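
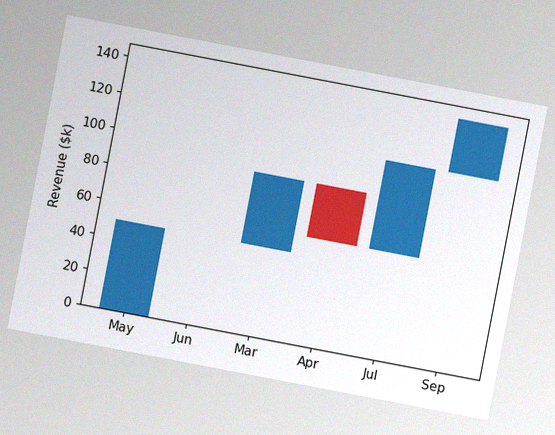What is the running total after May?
The chart is tilted about 11° clockwise, with some photo noise. After May the running total reaches $50k.

$50k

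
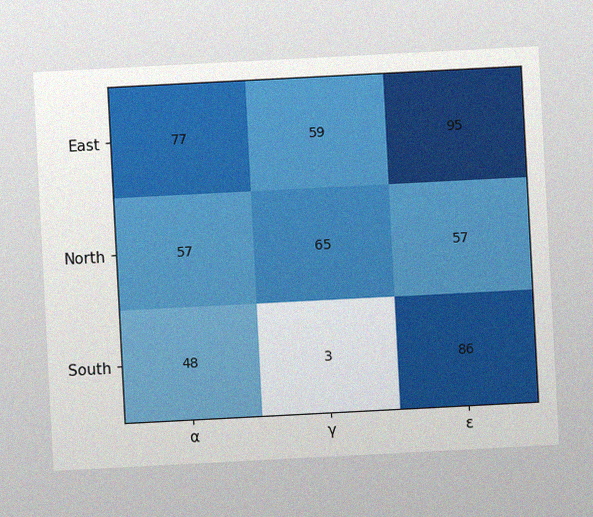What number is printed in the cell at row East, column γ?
59

The chart is tilted about 3° counter-clockwise, with some photo noise. The (East, γ) cell reads 59.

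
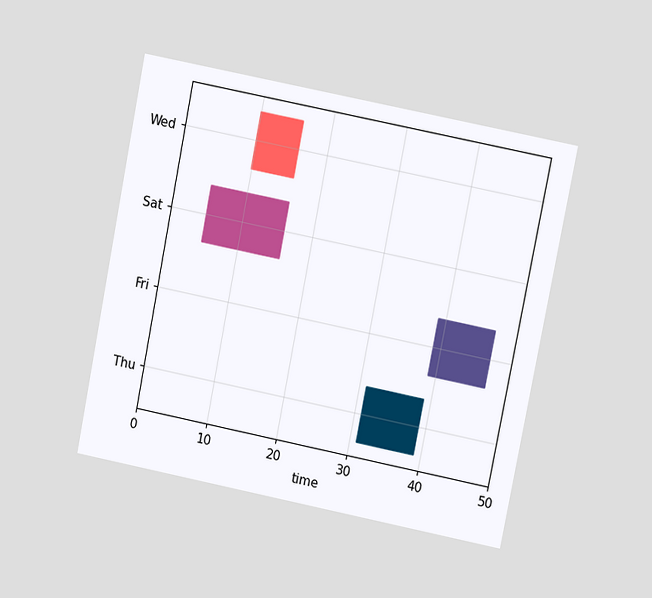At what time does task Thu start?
The chart is tilted about 11° clockwise and viewed at a slight angle. The Thu bar begins at t=31.

31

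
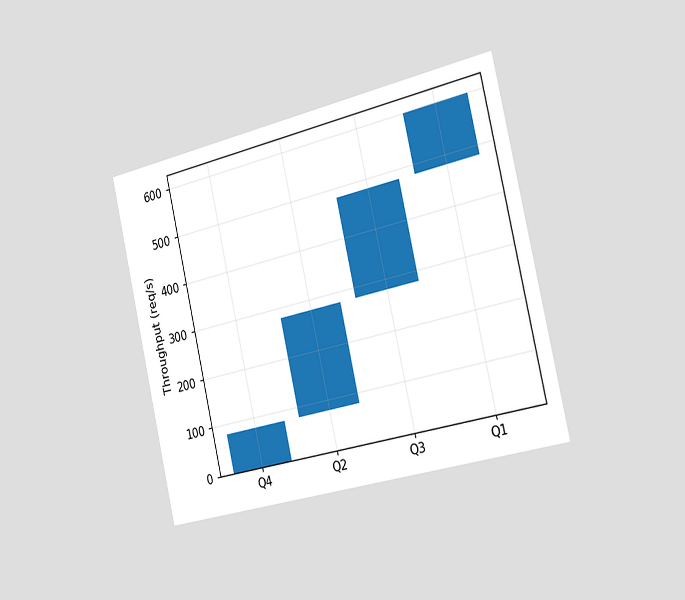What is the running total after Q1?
The chart is tilted about 13° counter-clockwise and viewed slightly from the right. After Q1 the running total reaches 600req/s.

600req/s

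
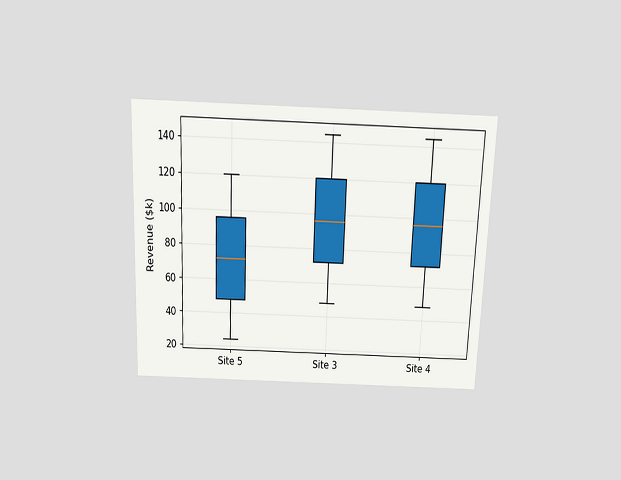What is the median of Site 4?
The chart is tilted about 2° clockwise and viewed slightly from above. The median line in the Site 4 box sits at $96k.

$96k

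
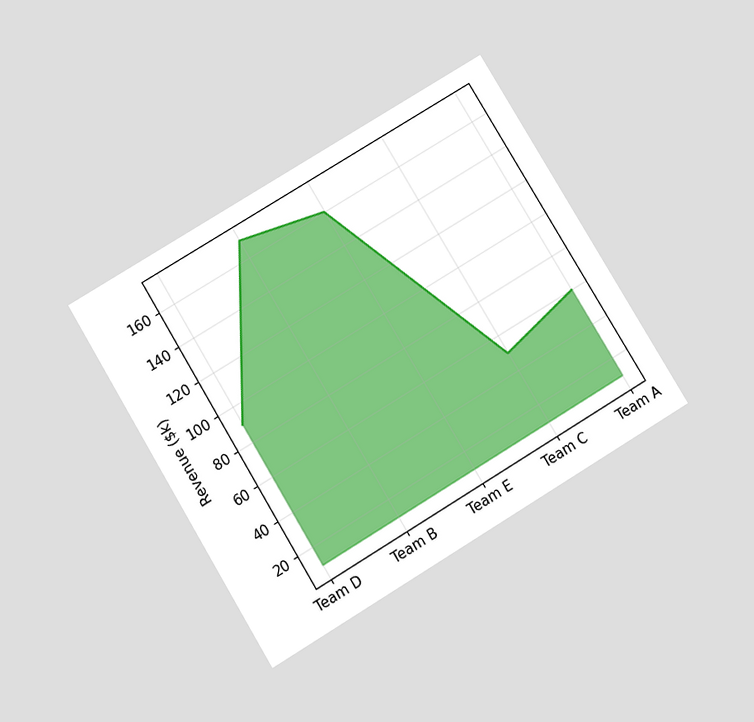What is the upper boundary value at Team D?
$90k

The chart is tilted about 31° counter-clockwise and viewed slightly from below. At Team D the upper boundary is at $90k.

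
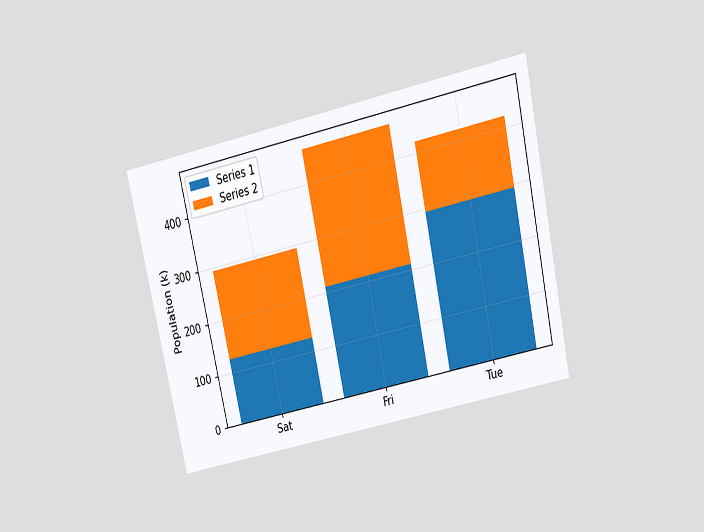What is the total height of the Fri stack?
The chart is tilted about 12° counter-clockwise and viewed slightly from above. The Fri stack's top reaches 462k on the y-axis.

462k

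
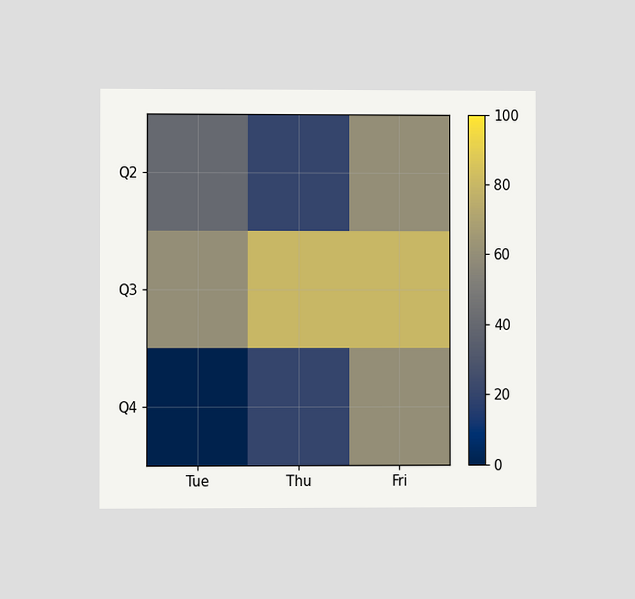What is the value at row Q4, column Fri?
60

The chart is viewed at a slight angle. Matching cell (Q4, Fri) against the colorbar gives 60.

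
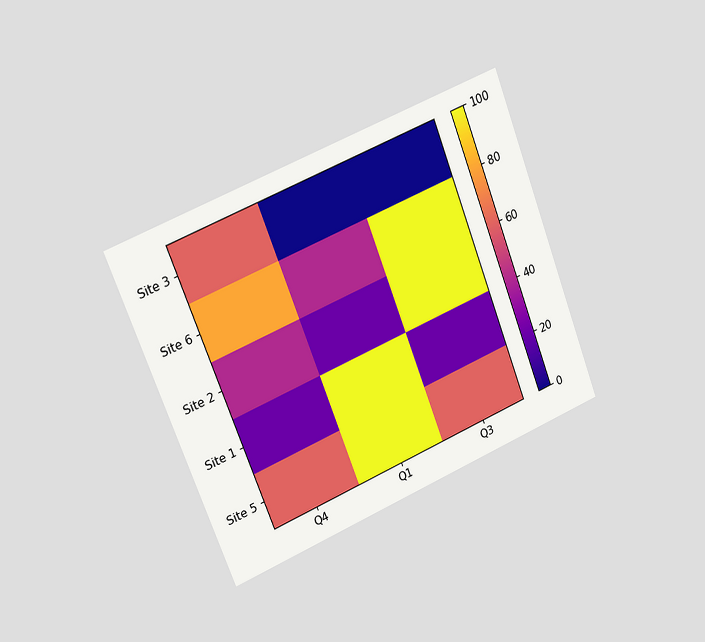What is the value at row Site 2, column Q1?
The chart is tilted about 21° counter-clockwise and viewed slightly from the left. Matching cell (Site 2, Q1) against the colorbar gives 20.

20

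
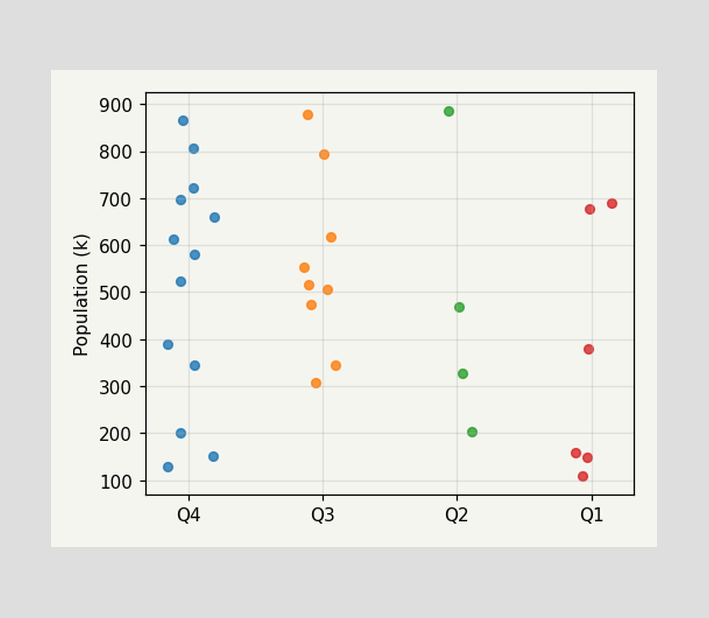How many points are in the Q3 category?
Counting the markers in the Q3 column gives 9.

9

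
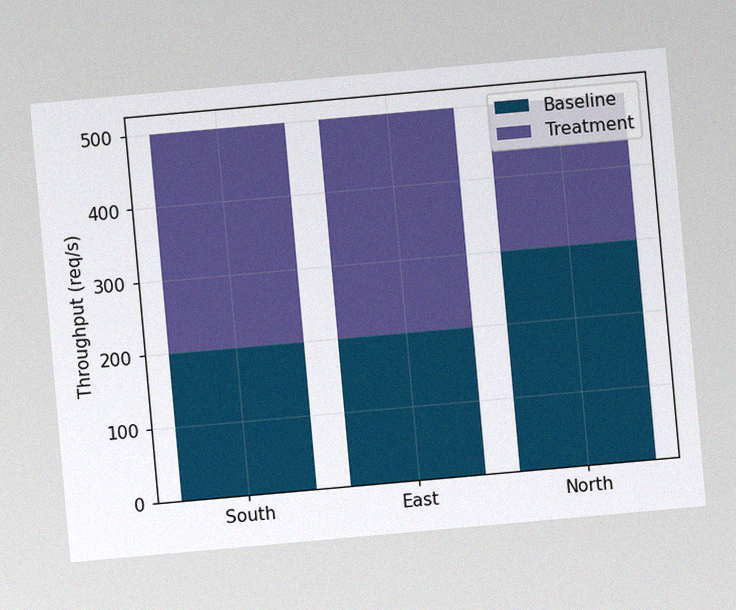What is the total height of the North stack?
500req/s

The chart is tilted about 5° counter-clockwise, with some photo noise. The North stack's top reaches 500req/s on the y-axis.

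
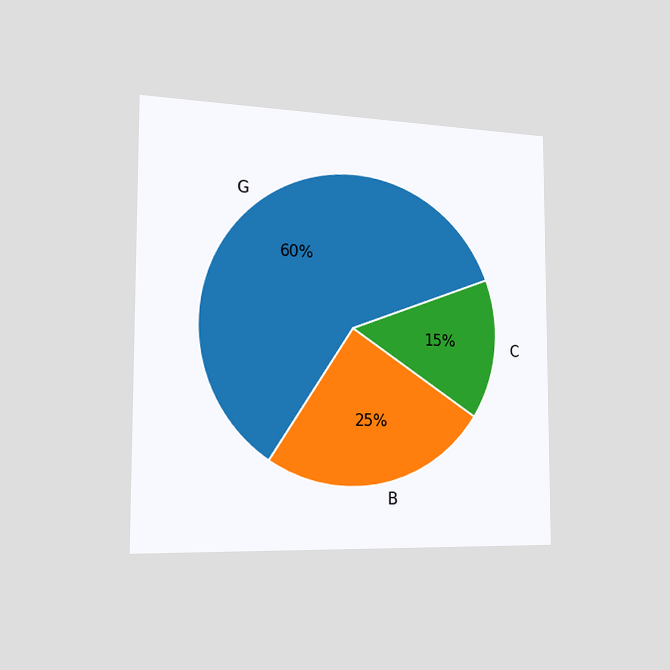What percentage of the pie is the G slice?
The chart is viewed slightly from the left. The G slice takes up 60% of the pie.

60%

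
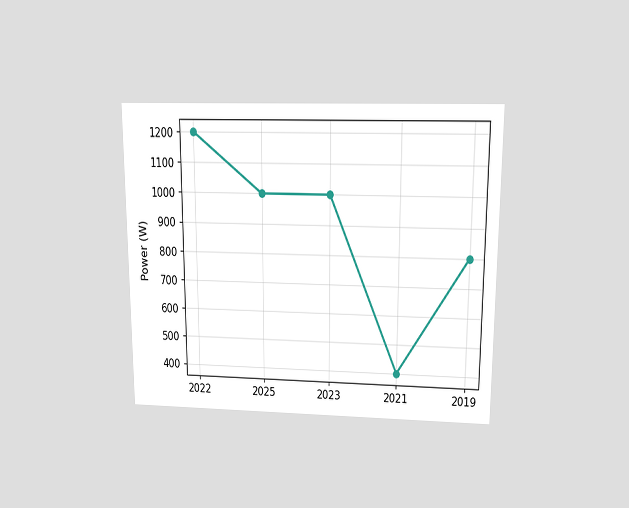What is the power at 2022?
The chart is viewed slightly from above. At 2022, the line is at 1200W.

1200W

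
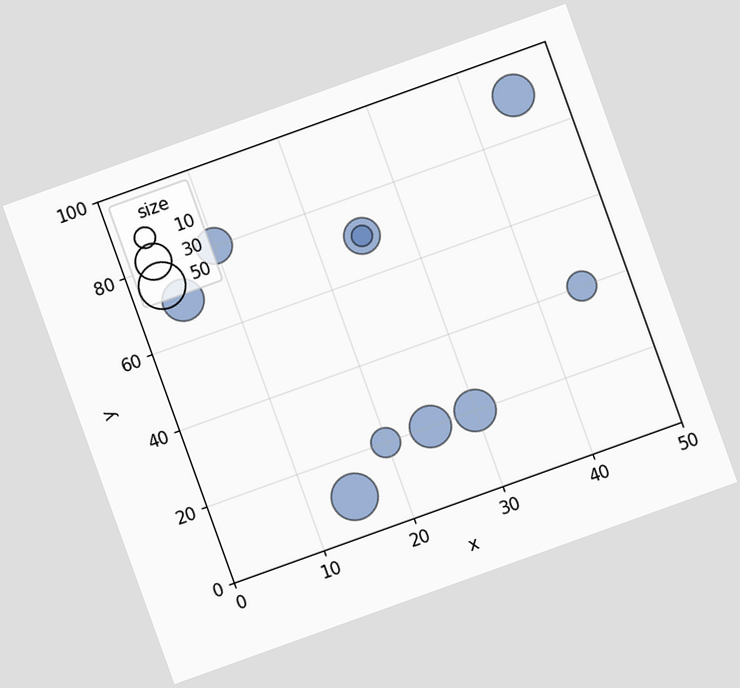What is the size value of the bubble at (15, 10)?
50

The chart is tilted about 20° counter-clockwise. Matching the bubble at (15, 10) against the size legend gives 50.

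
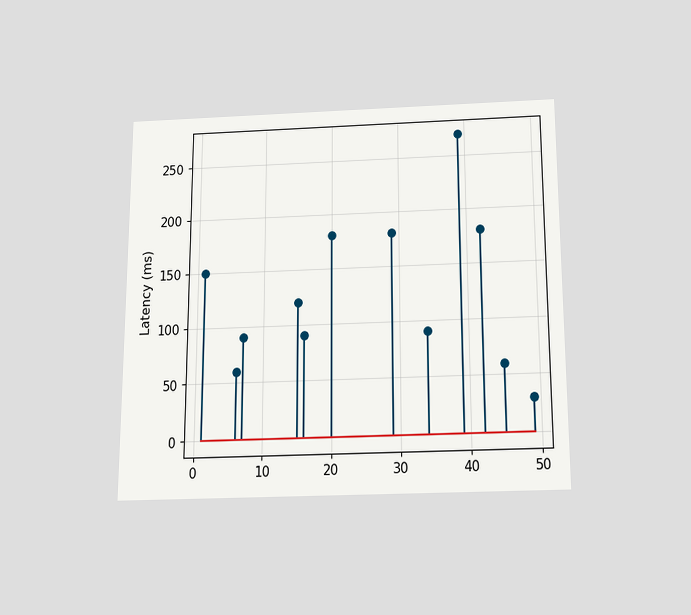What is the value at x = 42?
The chart is viewed slightly from below. The stem at x=42 reaches 180ms.

180ms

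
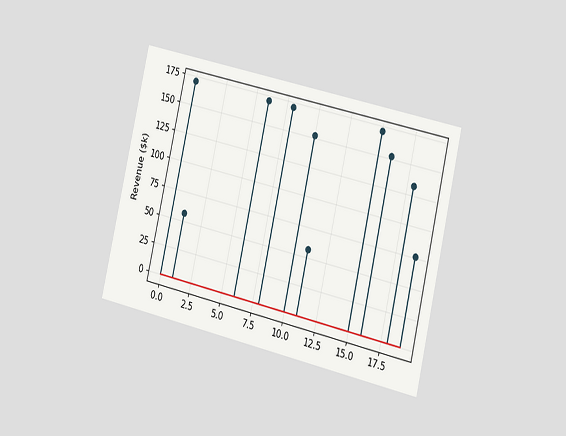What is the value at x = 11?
The chart is tilted about 13° clockwise and viewed slightly from the right. The stem at x=11 reaches $57k.

$57k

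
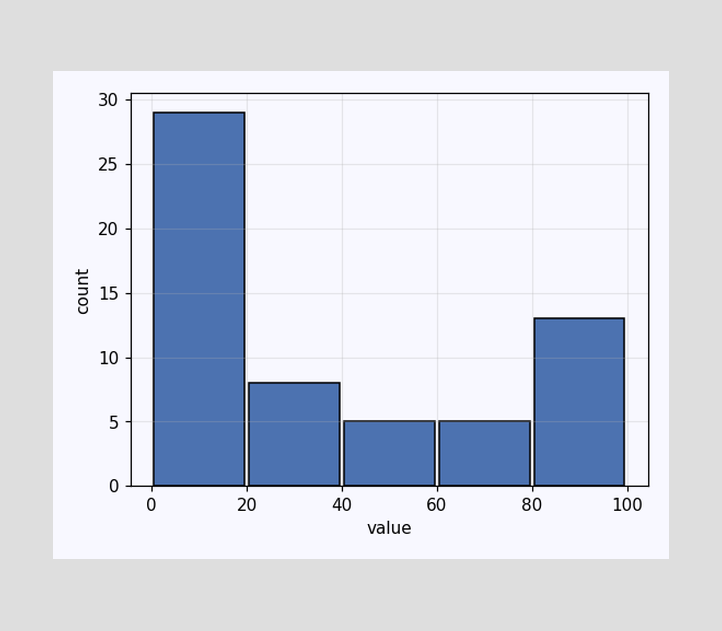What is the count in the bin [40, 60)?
The [40, 60) bin has height 5.

5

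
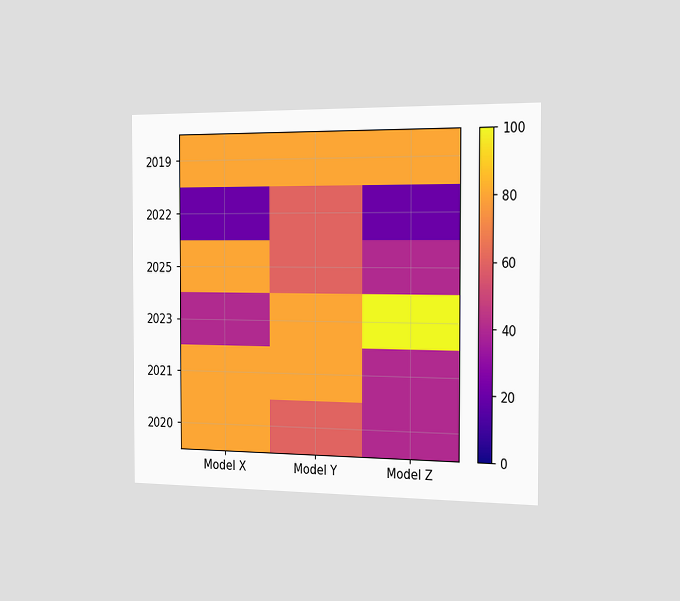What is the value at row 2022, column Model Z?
The chart is viewed slightly from the right. Matching cell (2022, Model Z) against the colorbar gives 20.

20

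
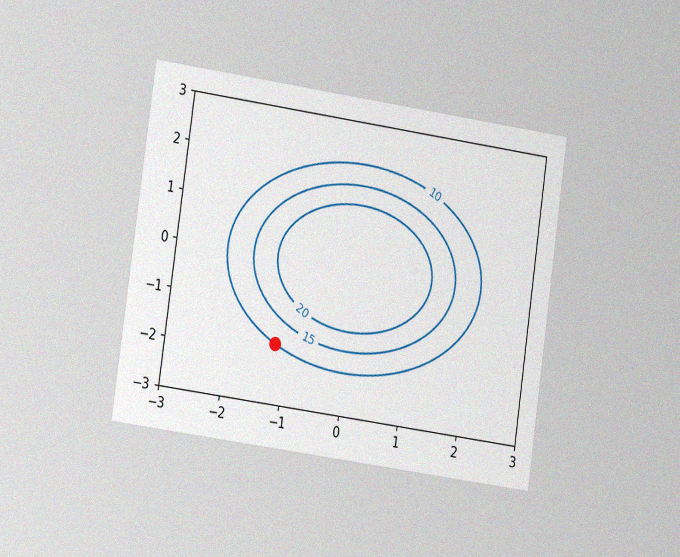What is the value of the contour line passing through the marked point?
The chart is tilted about 8° clockwise and viewed slightly from the left, with some photo noise. The marked point sits on the contour labelled 10.

10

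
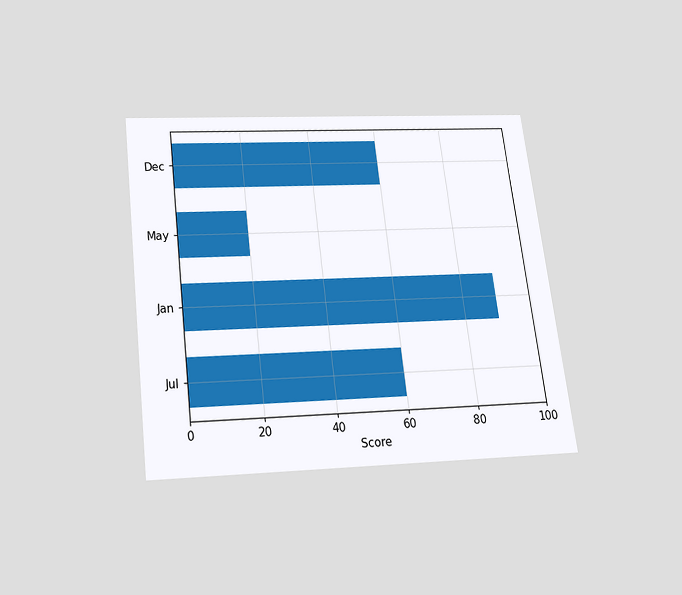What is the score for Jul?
60

The chart is tilted about 7° counter-clockwise and viewed slightly from below. Reading along the chart's x-axis, the Jul bar reaches 60.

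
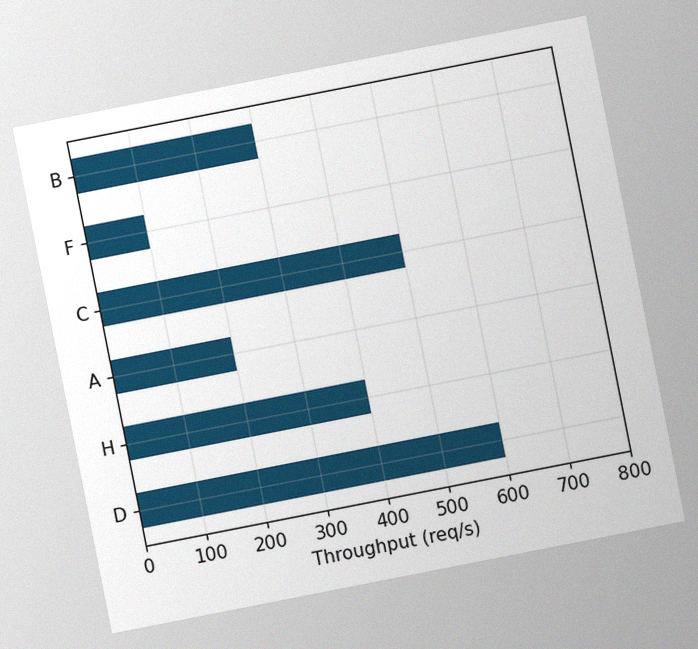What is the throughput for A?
200req/s

The chart is tilted about 11° counter-clockwise, with some photo noise. Reading along the chart's x-axis, the A bar reaches 200req/s.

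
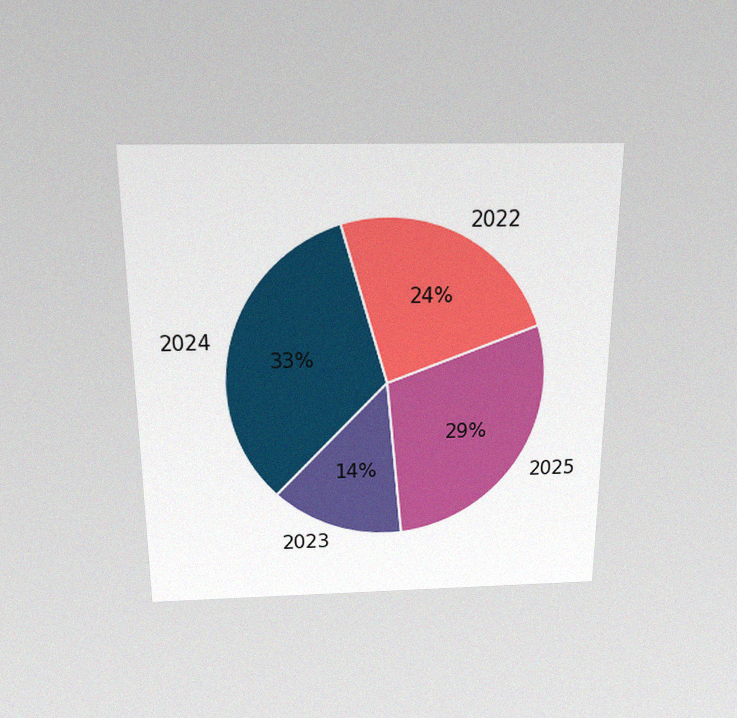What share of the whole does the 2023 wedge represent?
The chart is viewed slightly from above, with some photo noise. The 2023 slice takes up 14% of the pie.

14%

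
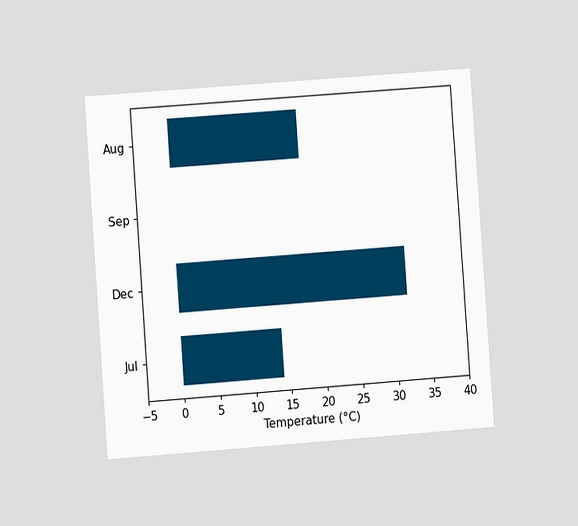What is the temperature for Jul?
14°C

The chart is tilted about 4° counter-clockwise and viewed at a slight angle. Reading along the chart's x-axis, the Jul bar reaches 14°C.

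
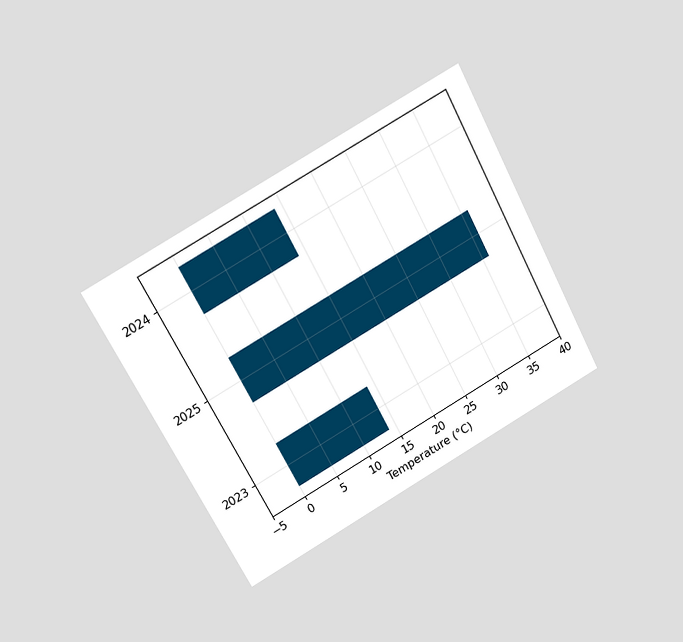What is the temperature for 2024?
The chart is tilted about 28° counter-clockwise and viewed at a slight angle. Reading along the chart's x-axis, the 2024 bar reaches 14°C.

14°C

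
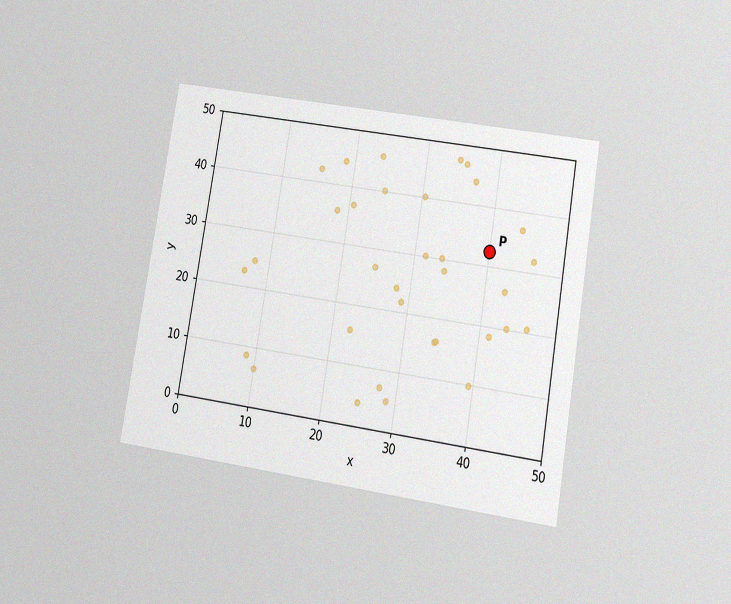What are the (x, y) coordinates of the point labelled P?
The chart is tilted about 10° clockwise and viewed at a slight angle, with some photo noise. Following the gridlines from P to each axis, P sits at (40, 32.5).

(40, 32.5)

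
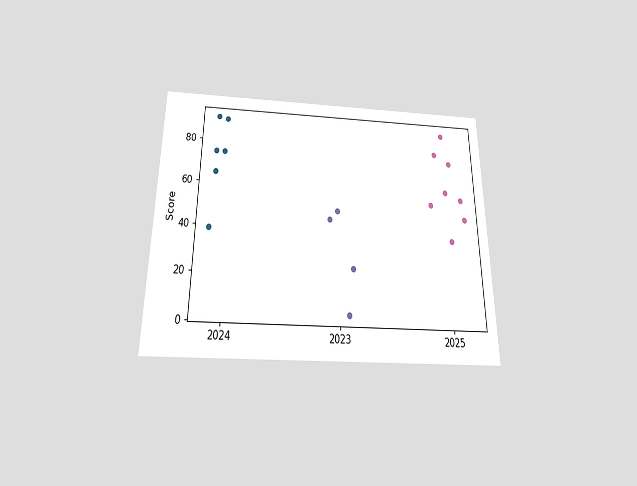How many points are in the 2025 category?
The chart is viewed slightly from below. Counting the markers in the 2025 column gives 8.

8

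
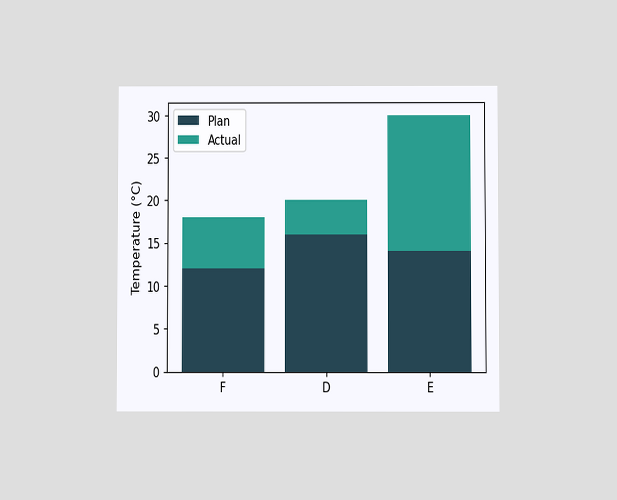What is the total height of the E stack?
30°C

The chart is viewed slightly from below. The E stack's top reaches 30°C on the y-axis.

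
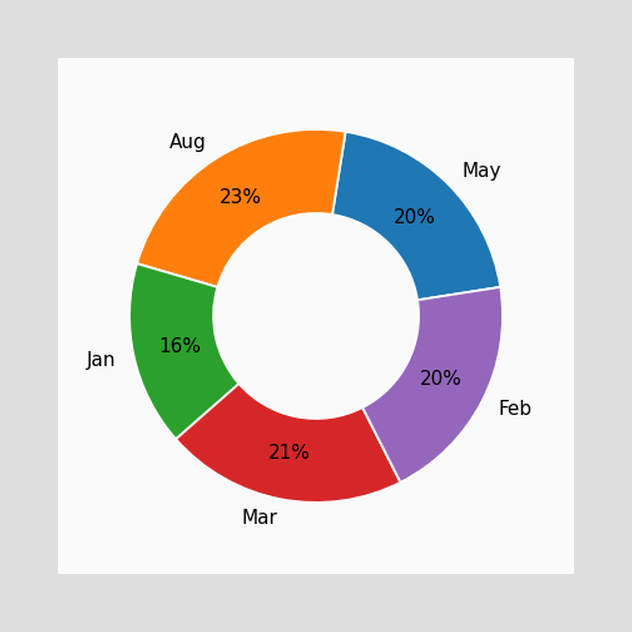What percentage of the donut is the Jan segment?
The Jan segment takes up 16% of the ring.

16%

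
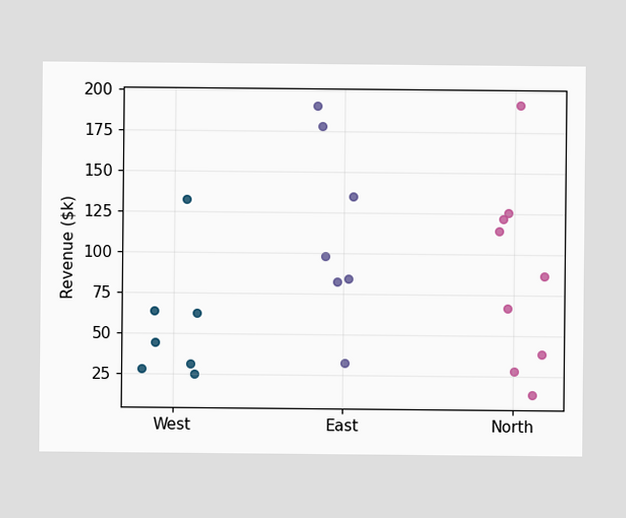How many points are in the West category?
Counting the markers in the West column gives 7.

7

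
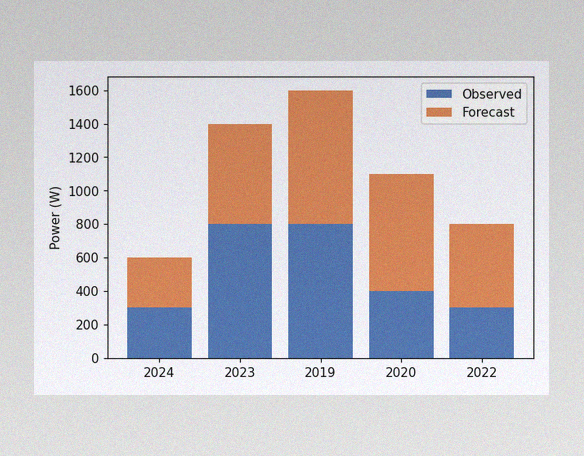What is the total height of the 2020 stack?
1100W

The image has some photo noise and uneven lighting. The 2020 stack's top reaches 1100W on the y-axis.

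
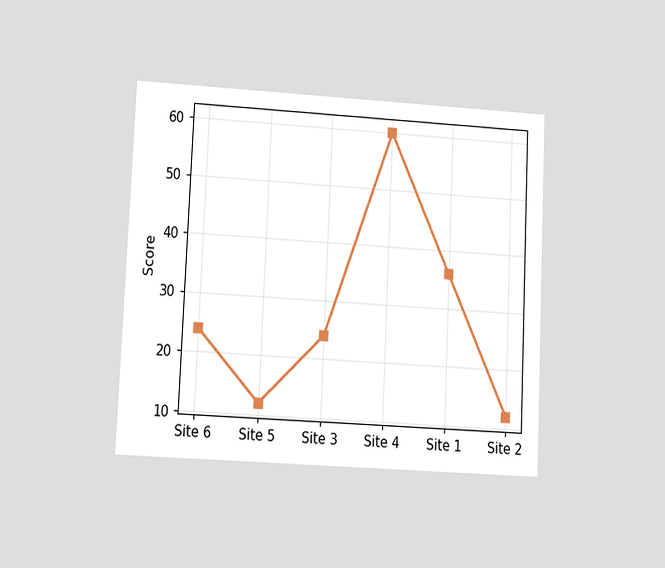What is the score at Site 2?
The chart is tilted about 3° clockwise and viewed at a slight angle. At Site 2, the line is at 12.

12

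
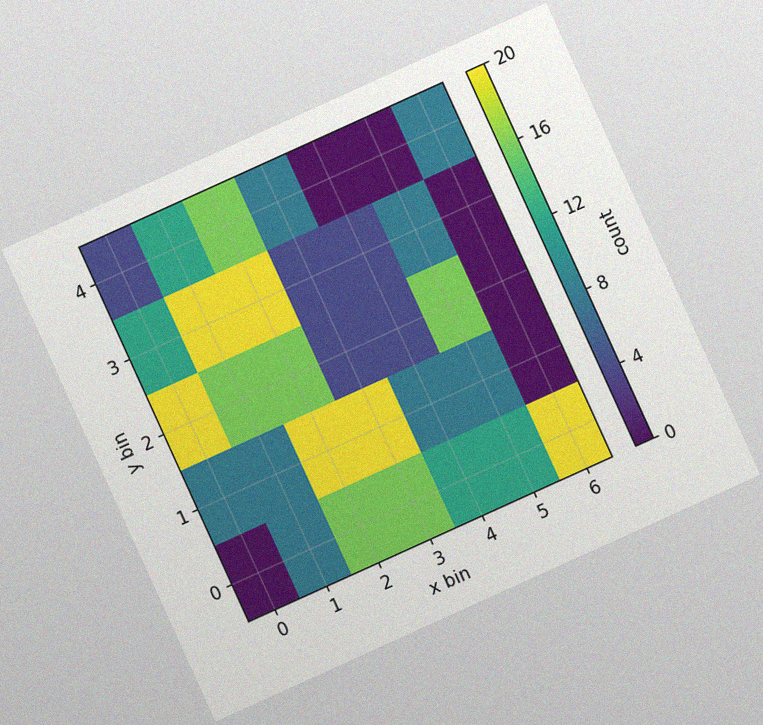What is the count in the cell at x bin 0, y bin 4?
4

The chart is tilted about 24° counter-clockwise, with some photo noise. Matching the cell (0, 4) against the colorbar gives 4.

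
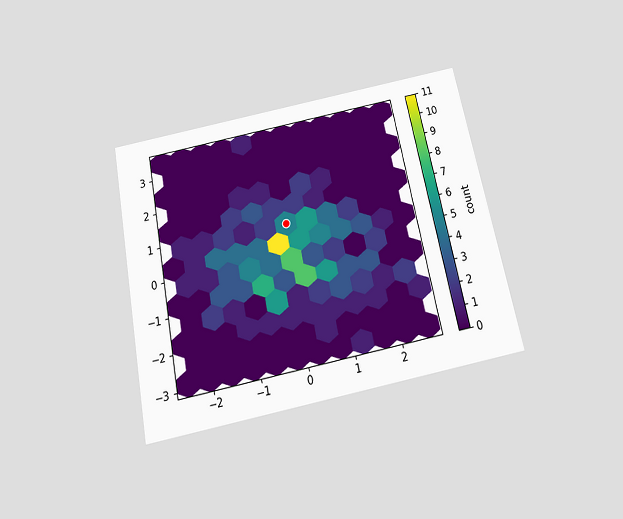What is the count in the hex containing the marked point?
The chart is tilted about 11° counter-clockwise and viewed slightly from below. The marked hex reads 5 on the colorbar.

5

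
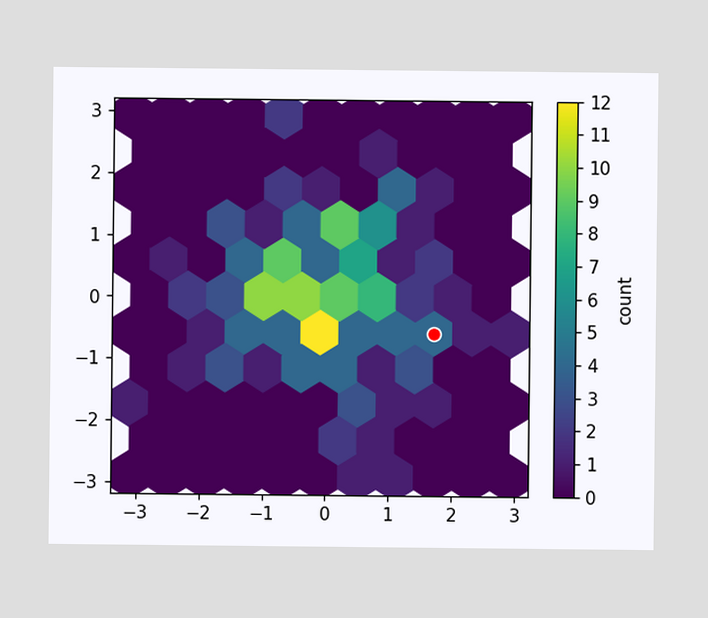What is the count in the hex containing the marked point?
The marked hex reads 4 on the colorbar.

4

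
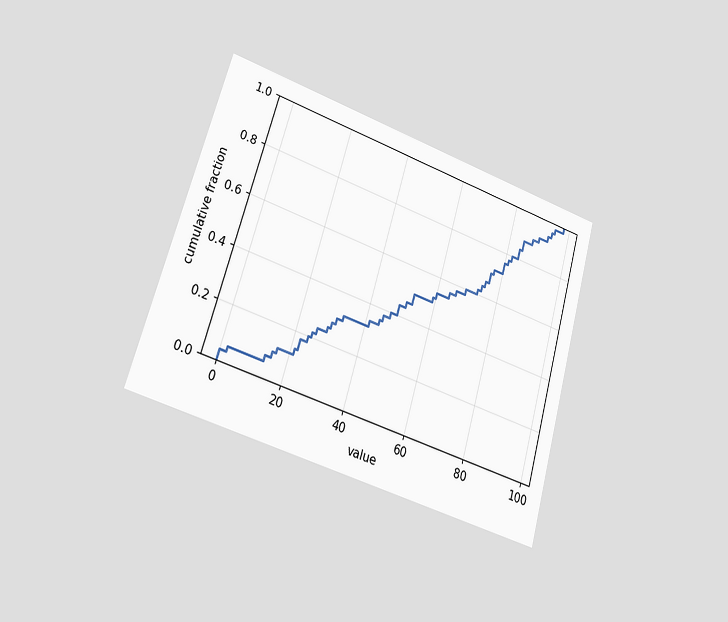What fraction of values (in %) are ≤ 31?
30%

The chart is tilted about 16° clockwise and viewed slightly from the left. At x=31 the ECDF step is at 30%.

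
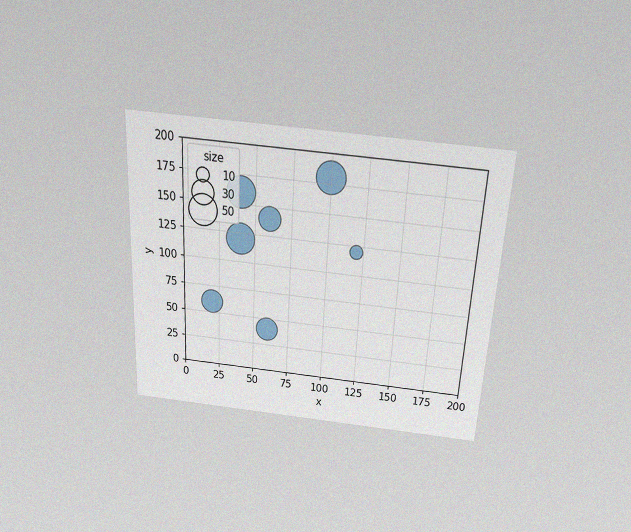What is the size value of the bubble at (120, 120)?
10

The chart is tilted about 3° clockwise and viewed slightly from above, with some photo noise. Matching the bubble at (120, 120) against the size legend gives 10.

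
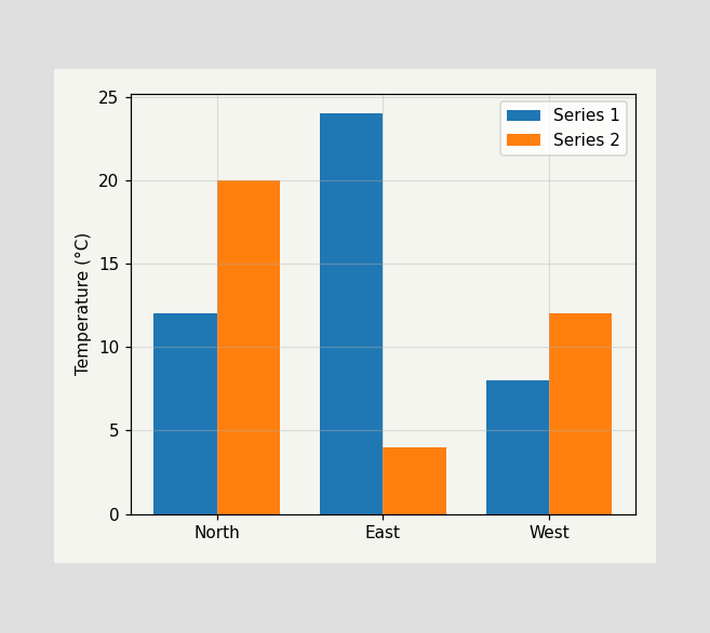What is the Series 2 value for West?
The Series 2 bar at West reaches 12°C on the y-axis.

12°C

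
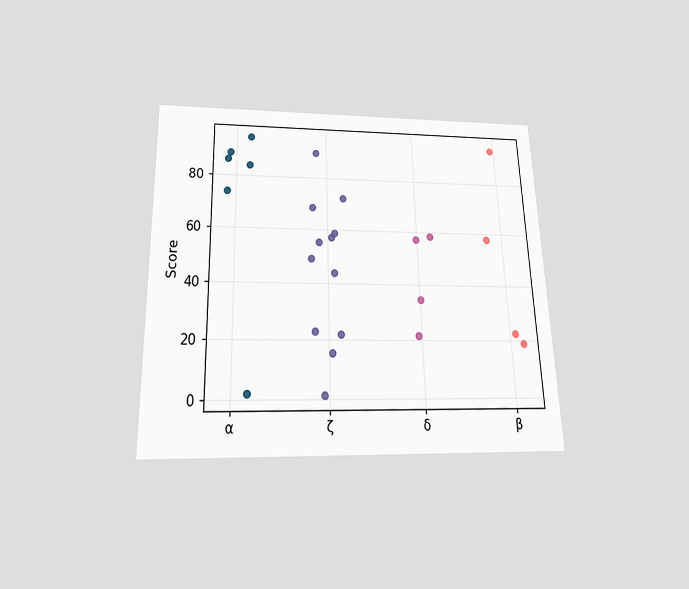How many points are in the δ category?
The chart is viewed slightly from below. Counting the markers in the δ column gives 4.

4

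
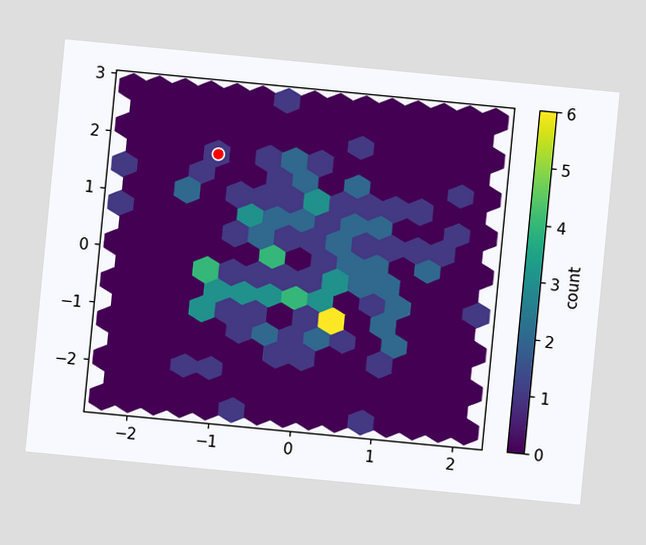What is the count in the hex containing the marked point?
The chart is tilted about 5° clockwise. The marked hex reads 1 on the colorbar.

1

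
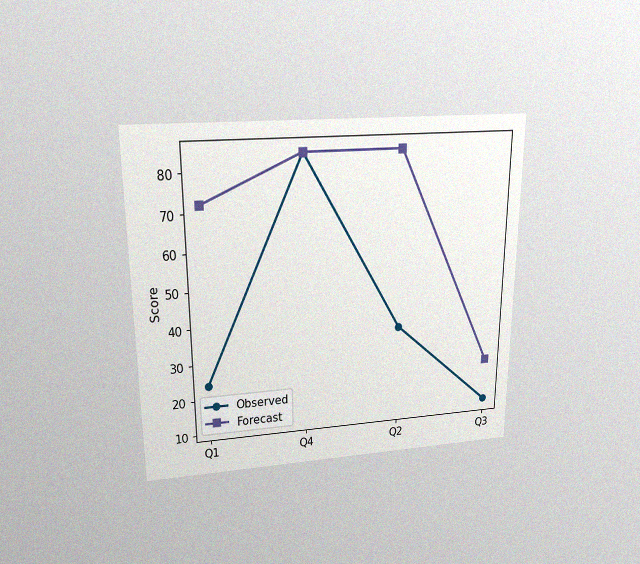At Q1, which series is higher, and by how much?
Forecast, by 48

The chart is viewed slightly from above, with some photo noise. At Q1, Forecast sits above the other line by 48.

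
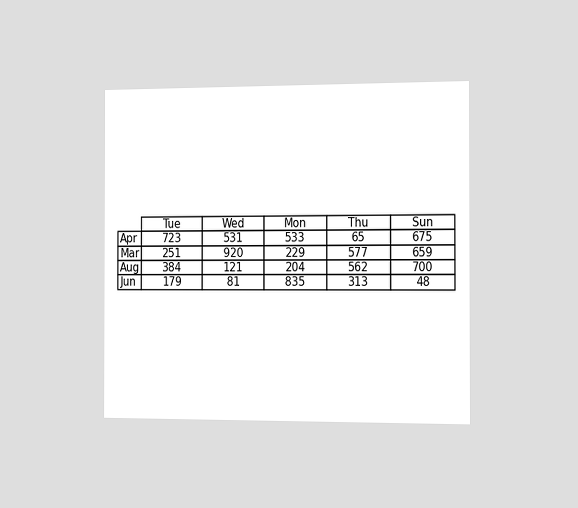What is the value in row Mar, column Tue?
251

The chart is viewed slightly from the right. The (Mar, Tue) cell reads 251.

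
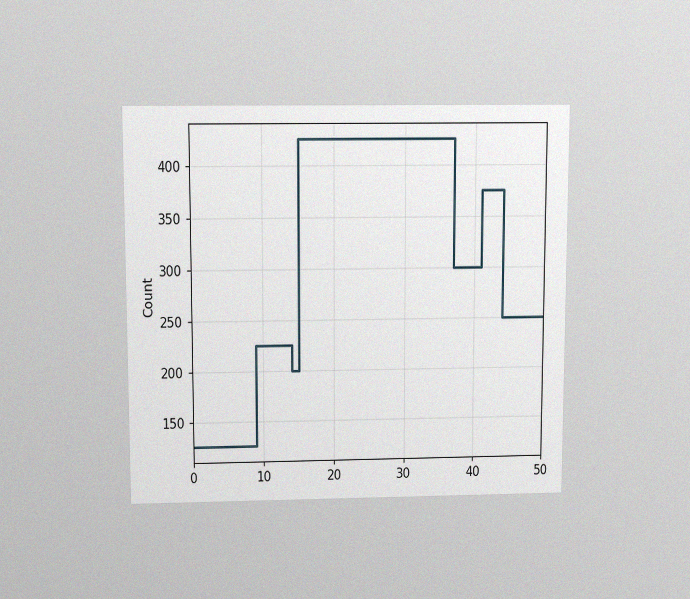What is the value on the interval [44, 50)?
The chart is viewed slightly from above, with some photo noise. On [44, 50) the step sits at 250.

250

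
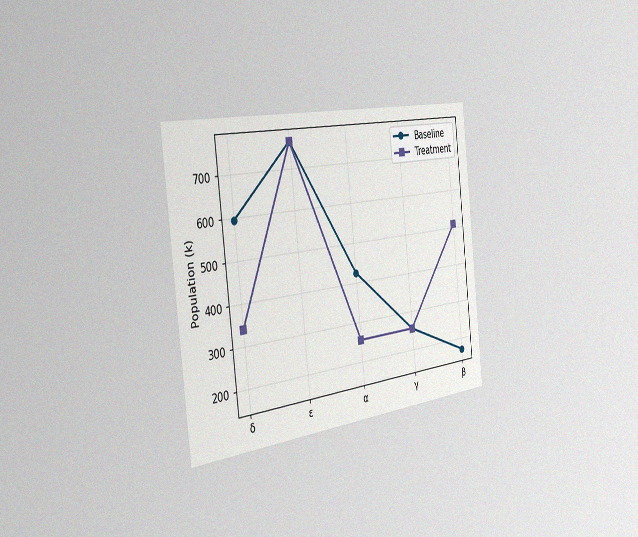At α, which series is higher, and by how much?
The chart is tilted about 6° counter-clockwise and viewed slightly from the left, with some photo noise. At α, Baseline sits above the other line by 170k.

Baseline, by 170k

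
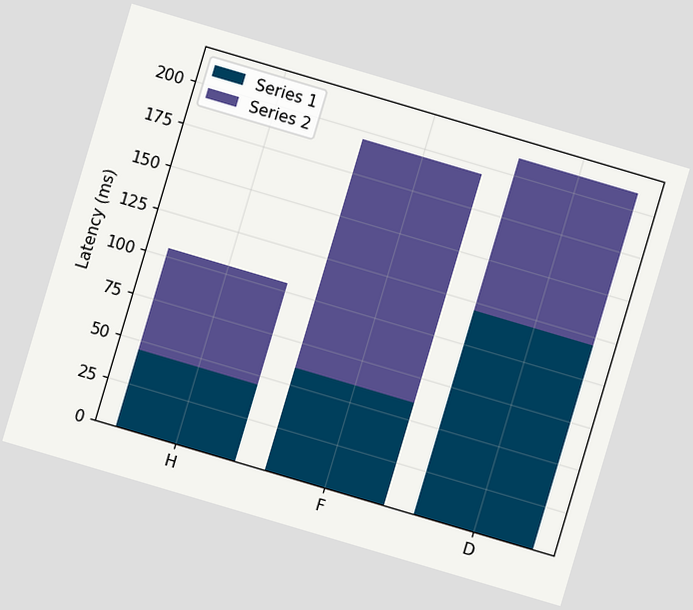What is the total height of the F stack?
195ms

The chart is tilted about 16° clockwise. The F stack's top reaches 195ms on the y-axis.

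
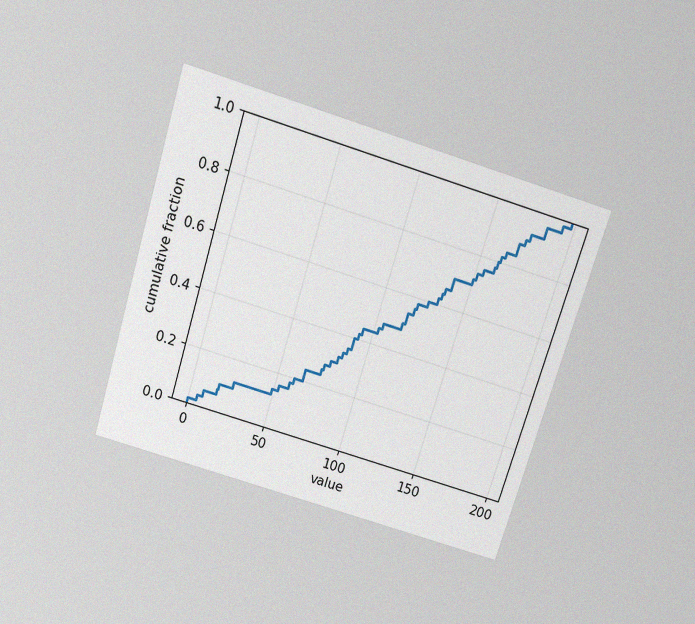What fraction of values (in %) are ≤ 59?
The chart is tilted about 17° clockwise and viewed slightly from above, with some photo noise. At x=59 the ECDF step is at 18%.

18%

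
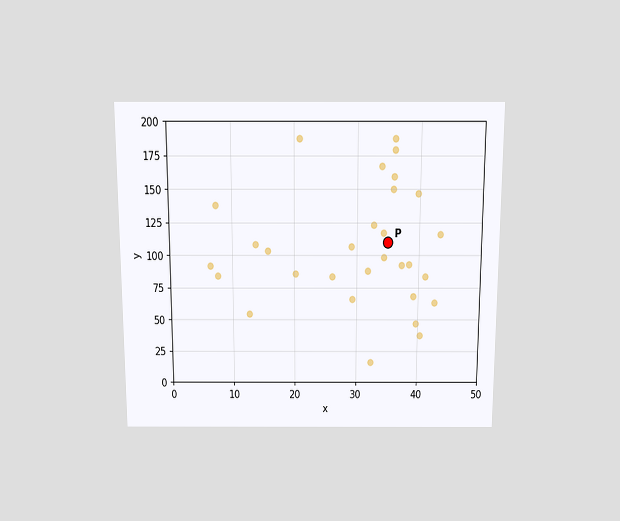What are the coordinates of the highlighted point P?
The chart is viewed slightly from above. Following the gridlines from P to each axis, P sits at (35, 110).

(35, 110)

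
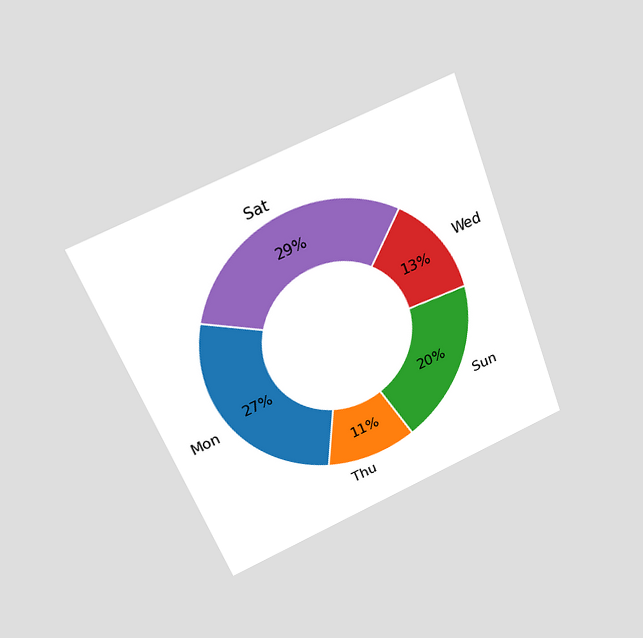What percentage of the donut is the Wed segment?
The chart is tilted about 21° counter-clockwise and viewed slightly from above. The Wed segment takes up 13% of the ring.

13%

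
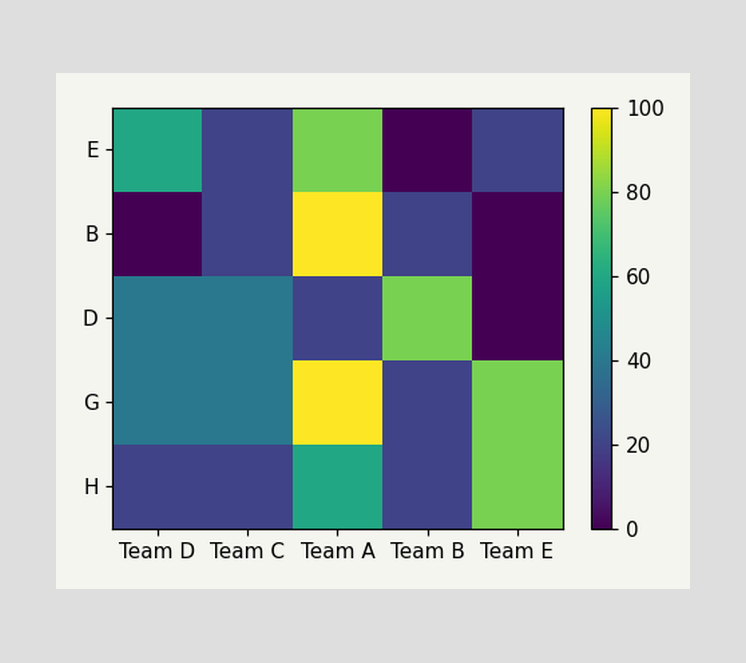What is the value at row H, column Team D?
Matching cell (H, Team D) against the colorbar gives 20.

20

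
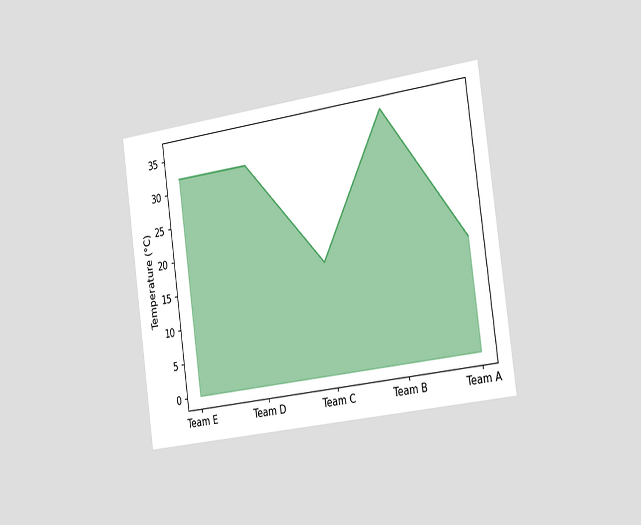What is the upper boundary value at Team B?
36°C

The chart is tilted about 8° counter-clockwise and viewed slightly from the right. At Team B the upper boundary is at 36°C.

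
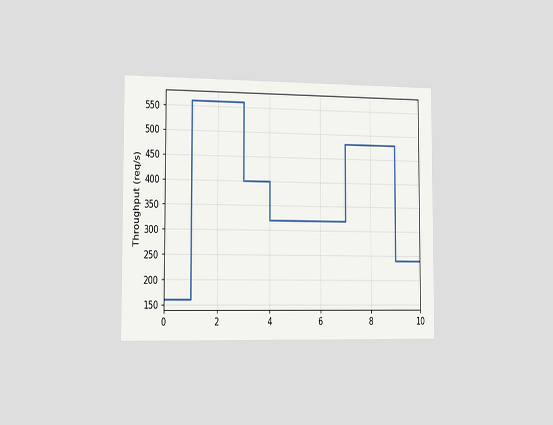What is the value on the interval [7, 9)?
480req/s

The chart is viewed slightly from the left. On [7, 9) the step sits at 480req/s.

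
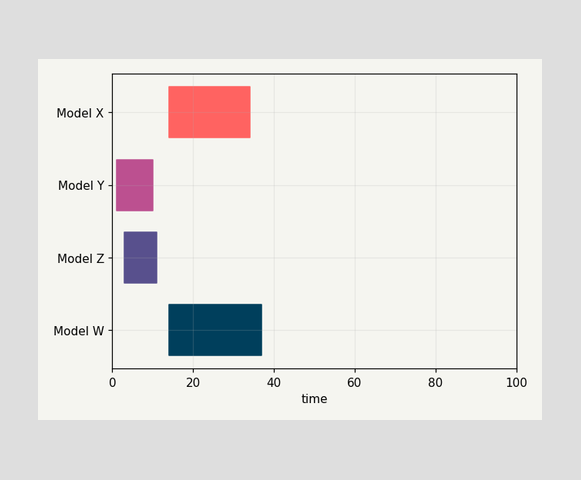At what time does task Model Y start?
The Model Y bar begins at t=1.

1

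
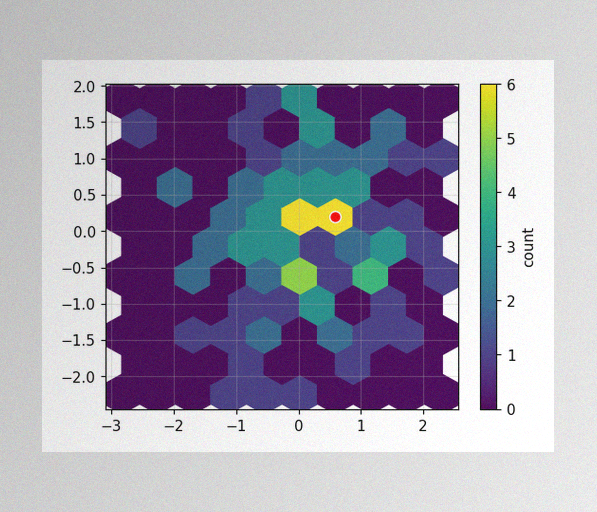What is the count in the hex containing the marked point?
The image has some photo noise and uneven lighting. The marked hex reads 6 on the colorbar.

6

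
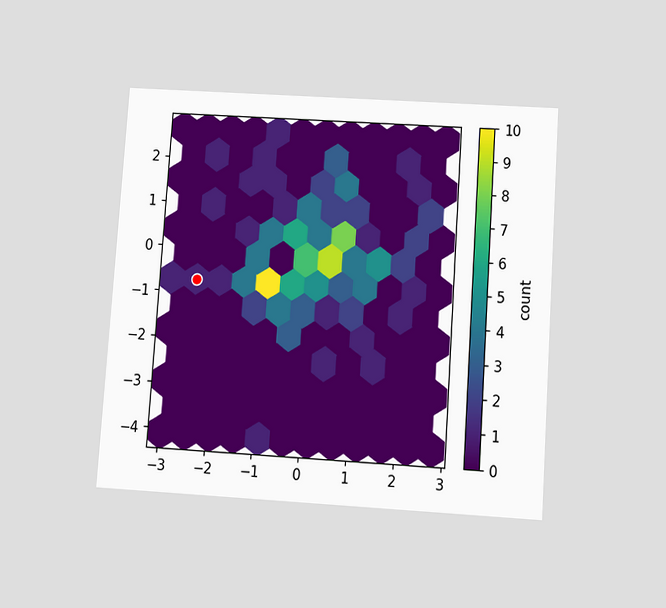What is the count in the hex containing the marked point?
1

The chart is tilted about 4° clockwise and viewed slightly from below. The marked hex reads 1 on the colorbar.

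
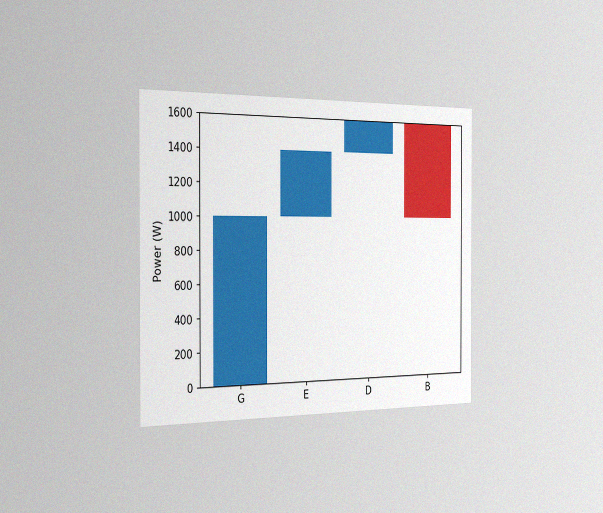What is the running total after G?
1000W

The chart is viewed slightly from the left, with some photo noise. After G the running total reaches 1000W.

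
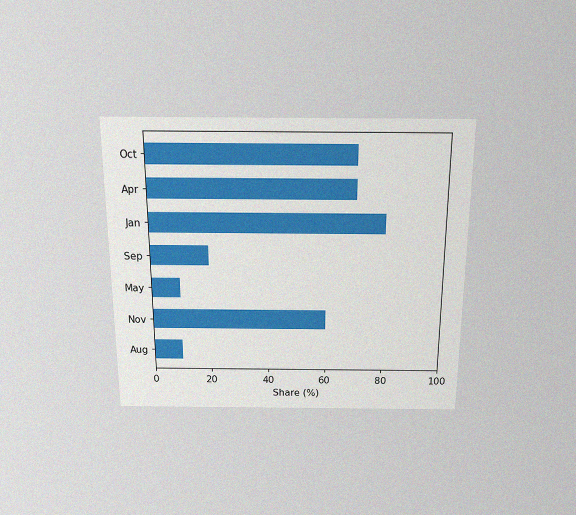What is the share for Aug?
The chart is viewed slightly from above, with some photo noise. Reading along the chart's x-axis, the Aug bar reaches 10%.

10%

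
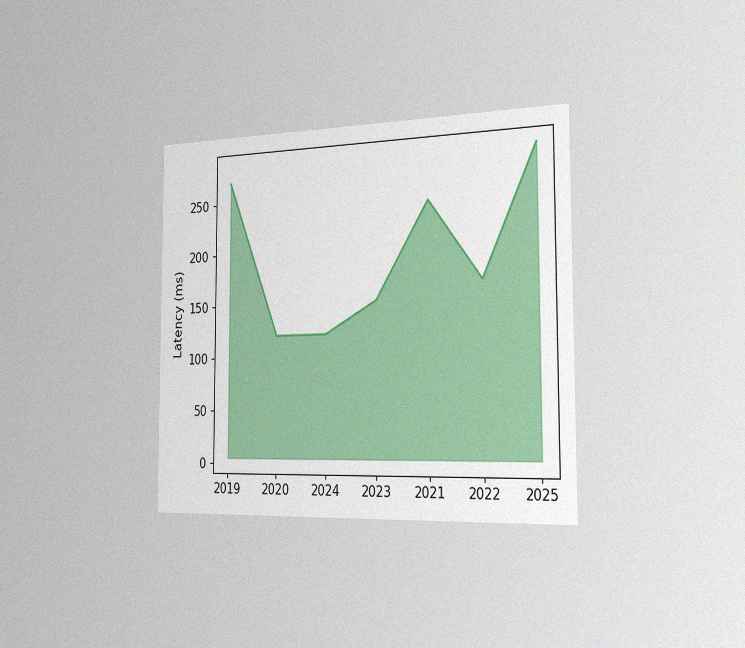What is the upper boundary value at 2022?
The chart is viewed slightly from the right, with some photo noise. At 2022 the upper boundary is at 165ms.

165ms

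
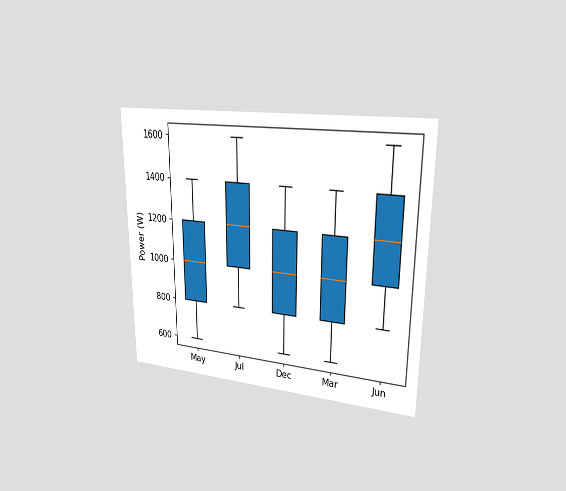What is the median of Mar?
1000W

The chart is viewed slightly from the right. The median line in the Mar box sits at 1000W.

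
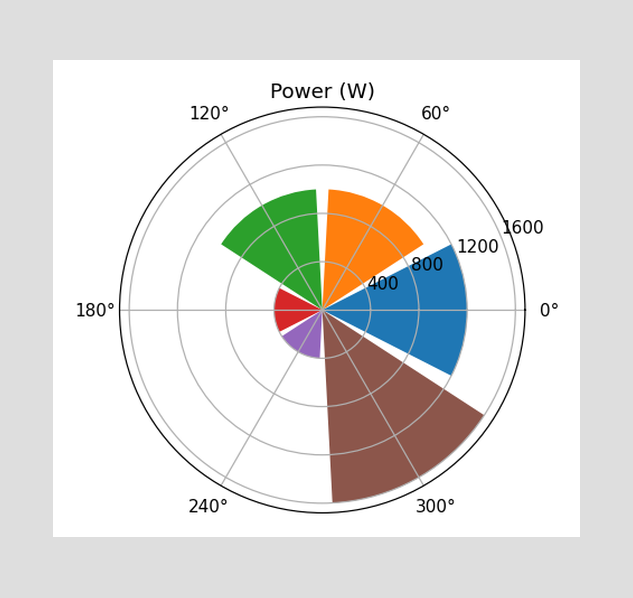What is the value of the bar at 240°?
The bar at 240° reaches 400W on the radial axis.

400W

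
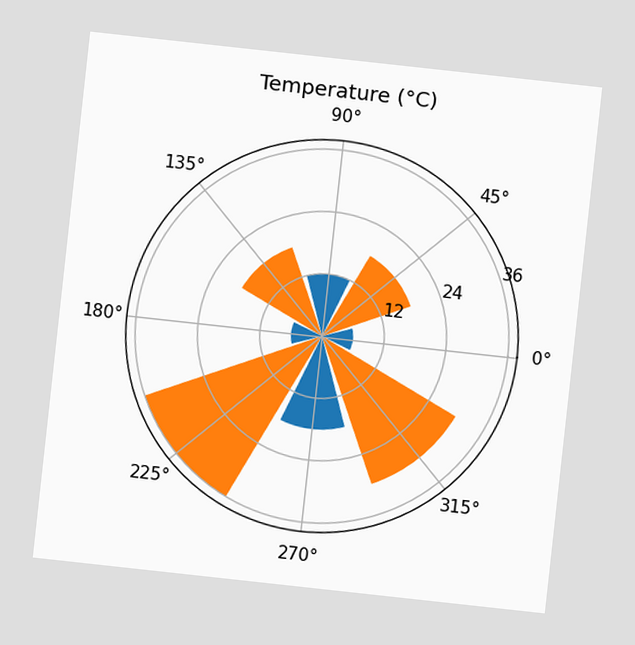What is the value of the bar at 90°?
12°C

The chart is tilted about 6° clockwise. The bar at 90° reaches 12°C on the radial axis.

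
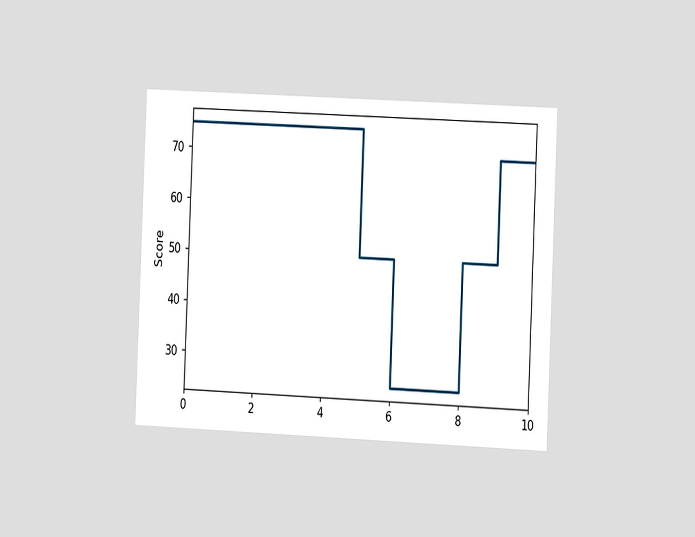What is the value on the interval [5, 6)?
The chart is tilted about 2° clockwise and viewed slightly from the right. On [5, 6) the step sits at 50.

50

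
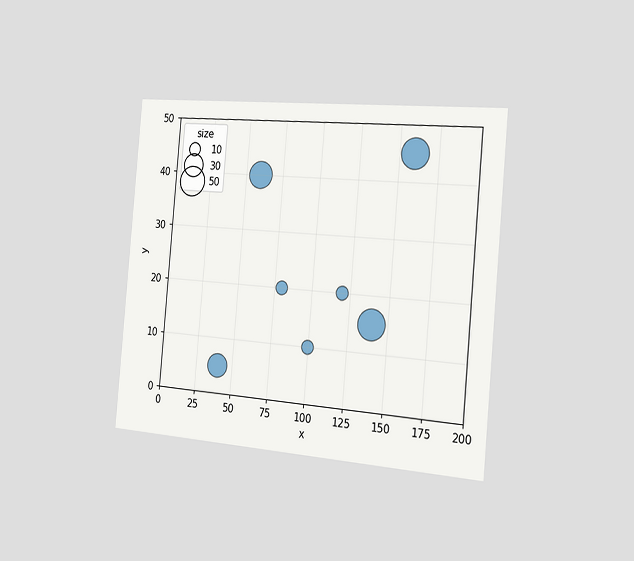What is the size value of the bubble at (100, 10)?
10

The chart is tilted about 5° clockwise and viewed slightly from the right. Matching the bubble at (100, 10) against the size legend gives 10.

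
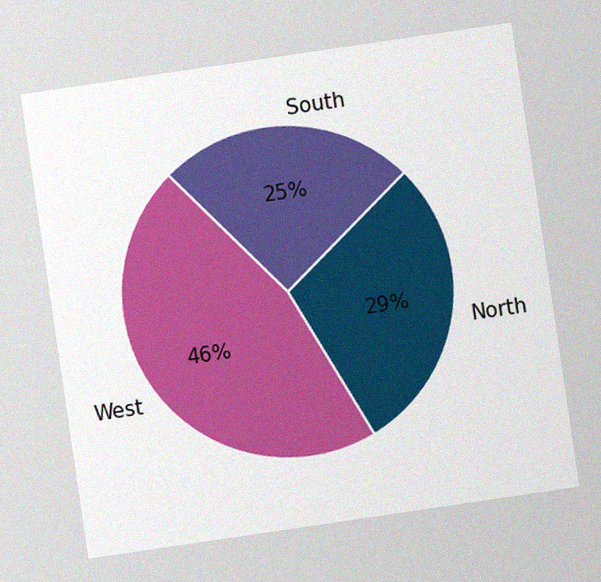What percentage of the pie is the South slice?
25%

The chart is tilted about 8° counter-clockwise, with some photo noise. The South slice takes up 25% of the pie.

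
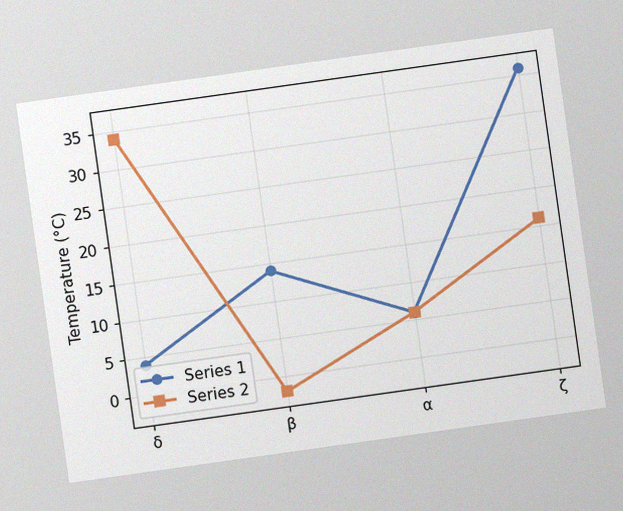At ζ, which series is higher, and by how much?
Series 1, by 20°C

The chart is tilted about 8° counter-clockwise, with some photo noise. At ζ, Series 1 sits above the other line by 20°C.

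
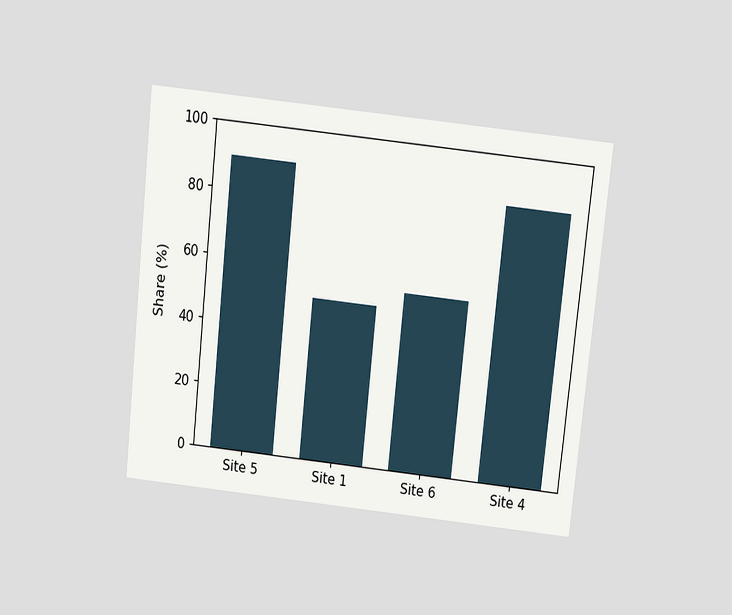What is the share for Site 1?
50%

The chart is tilted about 6° clockwise and viewed slightly from above. Reading along the chart's y-axis, the Site 1 bar reaches 50%.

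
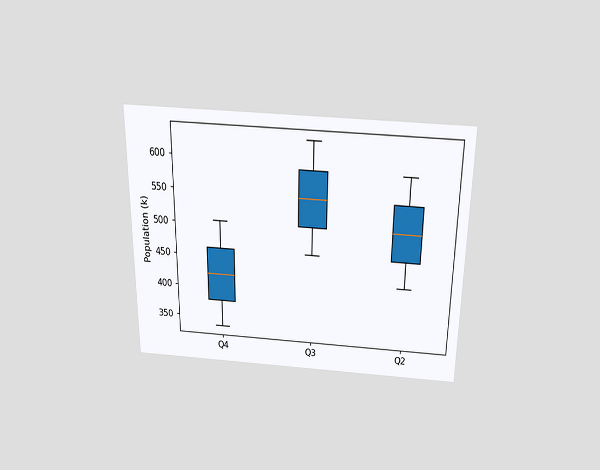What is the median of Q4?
The chart is viewed slightly from above. The median line in the Q4 box sits at 420k.

420k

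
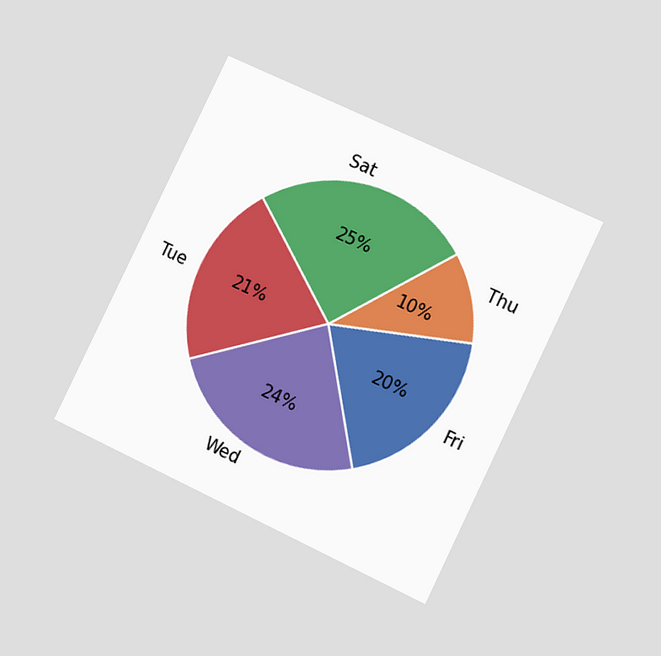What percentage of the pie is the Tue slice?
21%

The chart is tilted about 26° clockwise and viewed at a slight angle. The Tue slice takes up 21% of the pie.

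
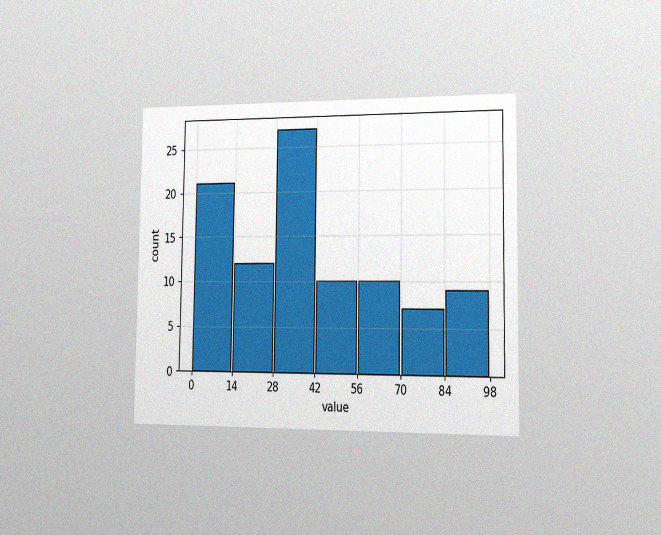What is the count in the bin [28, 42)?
27

The chart is viewed slightly from the right, with some photo noise. The [28, 42) bin has height 27.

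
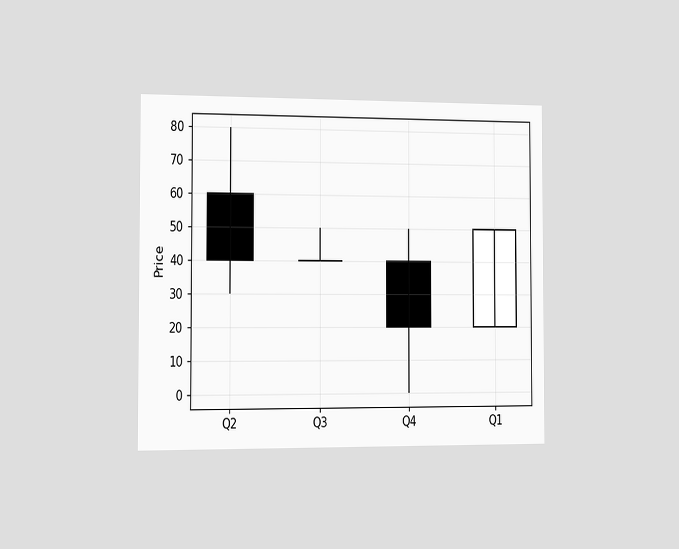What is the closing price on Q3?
40

The chart is viewed slightly from the left. The Q3 candle closes at 40.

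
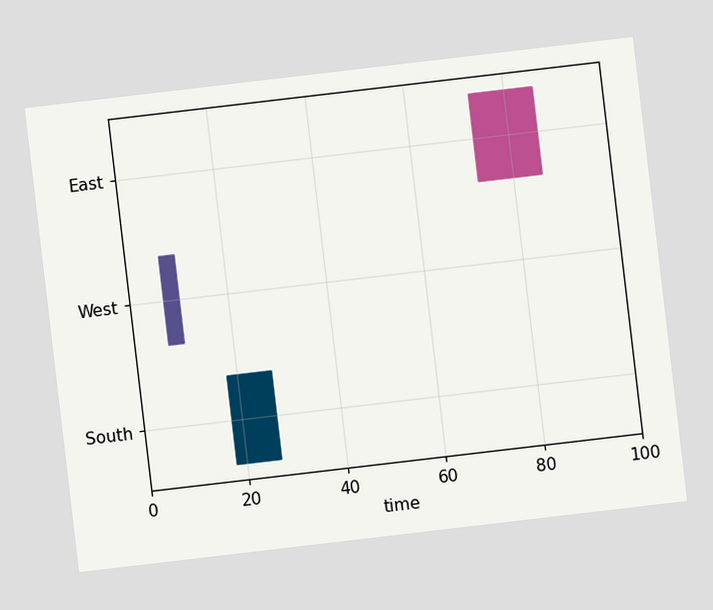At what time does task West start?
7

The chart is tilted about 7° counter-clockwise. The West bar begins at t=7.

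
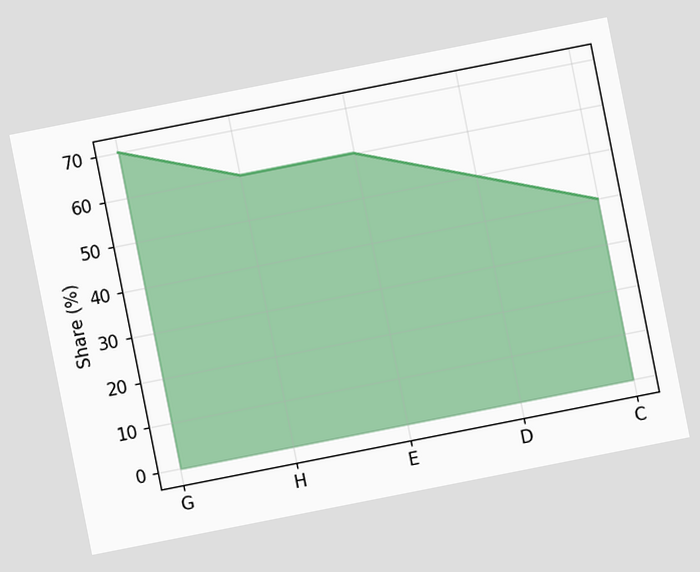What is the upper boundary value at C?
The chart is tilted about 11° counter-clockwise. At C the upper boundary is at 40%.

40%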